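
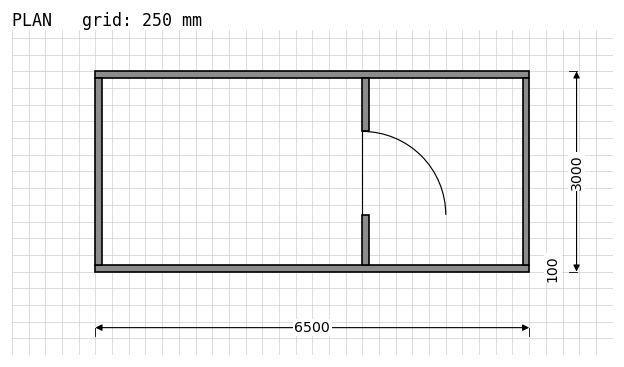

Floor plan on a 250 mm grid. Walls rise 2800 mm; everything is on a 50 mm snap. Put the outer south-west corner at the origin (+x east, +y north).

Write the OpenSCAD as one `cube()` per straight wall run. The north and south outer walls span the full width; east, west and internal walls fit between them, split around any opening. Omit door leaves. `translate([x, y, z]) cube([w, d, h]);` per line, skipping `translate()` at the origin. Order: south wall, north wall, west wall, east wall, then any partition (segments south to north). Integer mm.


cube([6500, 100, 2800]);
translate([0, 2900, 0]) cube([6500, 100, 2800]);
translate([0, 100, 0]) cube([100, 2800, 2800]);
translate([6400, 100, 0]) cube([100, 2800, 2800]);
translate([4000, 100, 0]) cube([100, 750, 2800]);
translate([4000, 2100, 0]) cube([100, 800, 2800]);


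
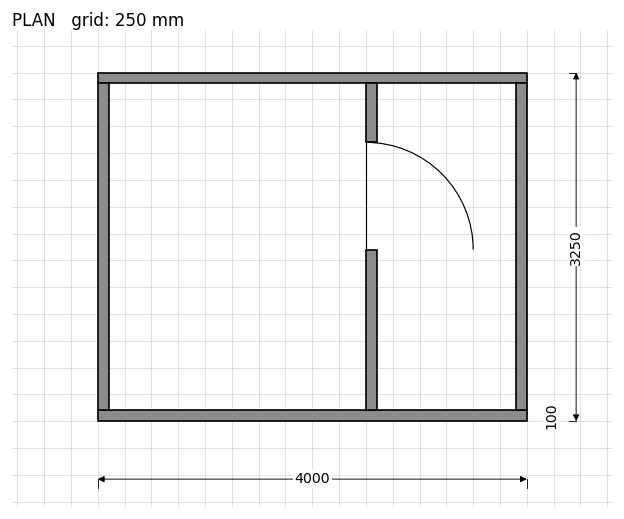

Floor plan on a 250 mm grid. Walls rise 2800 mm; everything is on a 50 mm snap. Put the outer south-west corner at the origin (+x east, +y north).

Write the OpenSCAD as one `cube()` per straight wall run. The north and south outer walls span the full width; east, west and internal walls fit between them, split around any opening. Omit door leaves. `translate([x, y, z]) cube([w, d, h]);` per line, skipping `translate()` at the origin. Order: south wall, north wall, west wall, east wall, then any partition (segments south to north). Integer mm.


cube([4000, 100, 2800]);
translate([0, 3150, 0]) cube([4000, 100, 2800]);
translate([0, 100, 0]) cube([100, 3050, 2800]);
translate([3900, 100, 0]) cube([100, 3050, 2800]);
translate([2500, 100, 0]) cube([100, 1500, 2800]);
translate([2500, 2600, 0]) cube([100, 550, 2800]);


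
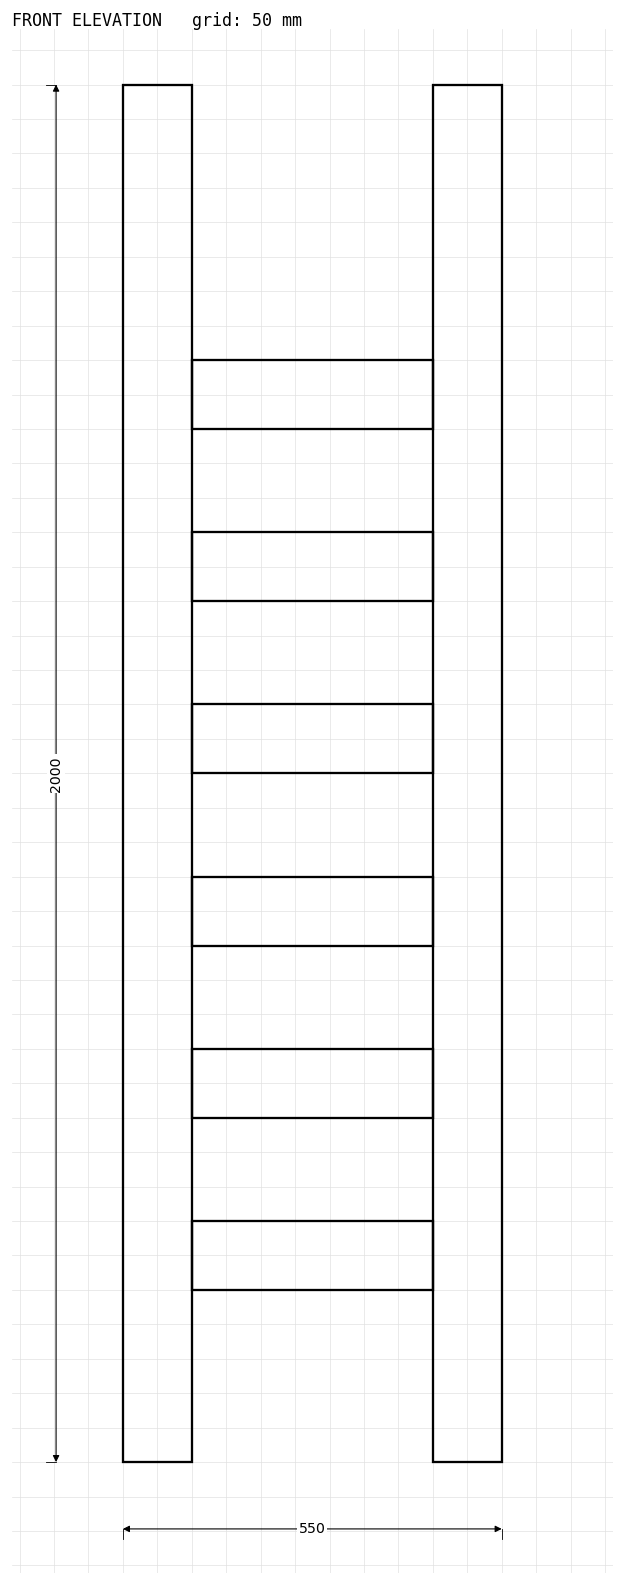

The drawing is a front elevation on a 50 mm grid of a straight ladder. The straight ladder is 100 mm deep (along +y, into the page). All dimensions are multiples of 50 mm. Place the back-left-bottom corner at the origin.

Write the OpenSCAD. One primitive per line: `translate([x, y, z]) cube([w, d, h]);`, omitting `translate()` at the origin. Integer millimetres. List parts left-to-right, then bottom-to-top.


cube([100, 100, 2000]);
translate([100, 0, 250]) cube([350, 100, 100]);
translate([100, 0, 500]) cube([350, 100, 100]);
translate([100, 0, 750]) cube([350, 100, 100]);
translate([100, 0, 1000]) cube([350, 100, 100]);
translate([100, 0, 1250]) cube([350, 100, 100]);
translate([100, 0, 1500]) cube([350, 100, 100]);
translate([450, 0, 0]) cube([100, 100, 2000]);


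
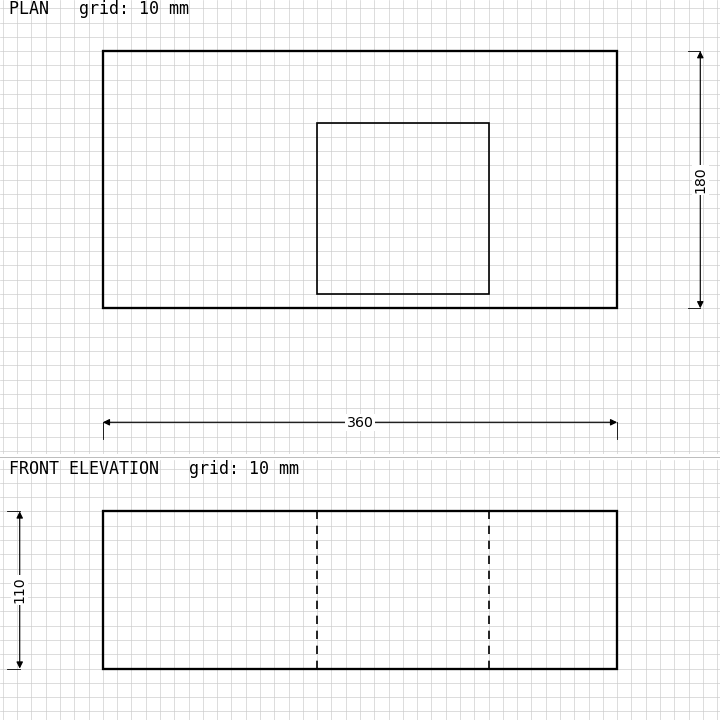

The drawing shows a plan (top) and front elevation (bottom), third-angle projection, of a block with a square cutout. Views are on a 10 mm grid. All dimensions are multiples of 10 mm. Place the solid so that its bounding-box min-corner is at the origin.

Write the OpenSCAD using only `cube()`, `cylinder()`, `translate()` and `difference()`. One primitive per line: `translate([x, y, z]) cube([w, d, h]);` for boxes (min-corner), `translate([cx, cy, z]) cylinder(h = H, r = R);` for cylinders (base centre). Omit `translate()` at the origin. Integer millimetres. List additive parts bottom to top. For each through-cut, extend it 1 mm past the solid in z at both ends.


difference() {
  cube([360, 180, 110]);
  translate([150, 10, -1]) cube([120, 120, 112]);
}


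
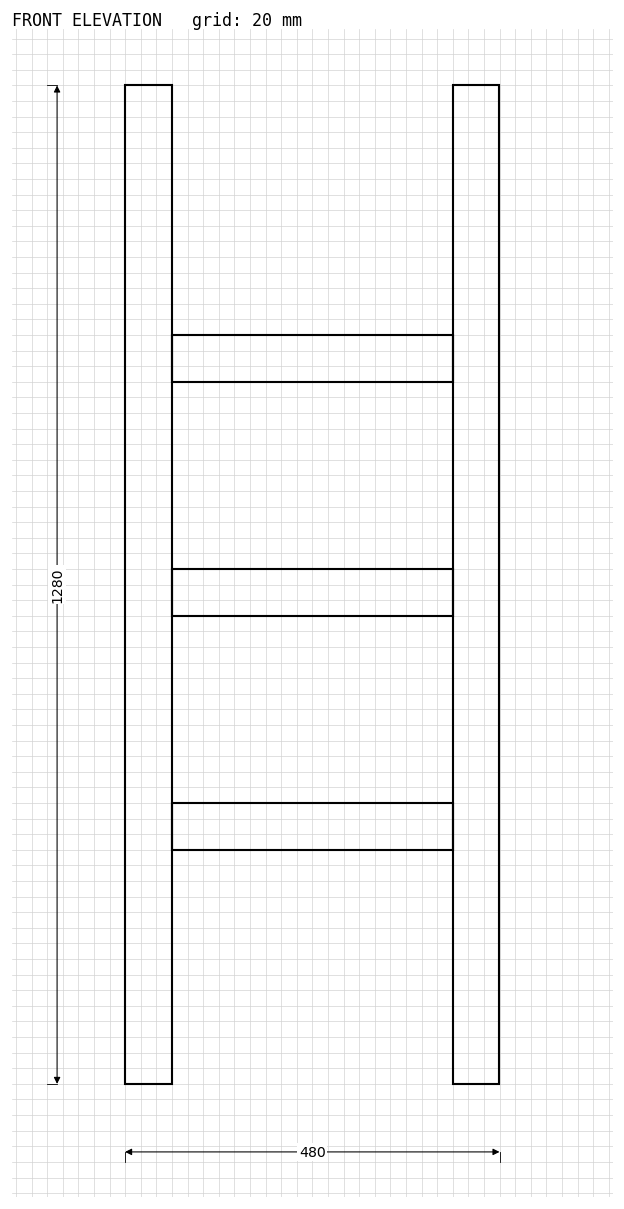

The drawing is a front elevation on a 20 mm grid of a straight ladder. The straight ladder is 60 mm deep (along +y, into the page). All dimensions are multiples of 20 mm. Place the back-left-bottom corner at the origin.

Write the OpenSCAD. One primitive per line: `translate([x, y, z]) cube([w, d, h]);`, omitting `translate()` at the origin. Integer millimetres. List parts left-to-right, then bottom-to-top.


cube([60, 60, 1280]);
translate([60, 0, 300]) cube([360, 60, 60]);
translate([60, 0, 600]) cube([360, 60, 60]);
translate([60, 0, 900]) cube([360, 60, 60]);
translate([420, 0, 0]) cube([60, 60, 1280]);


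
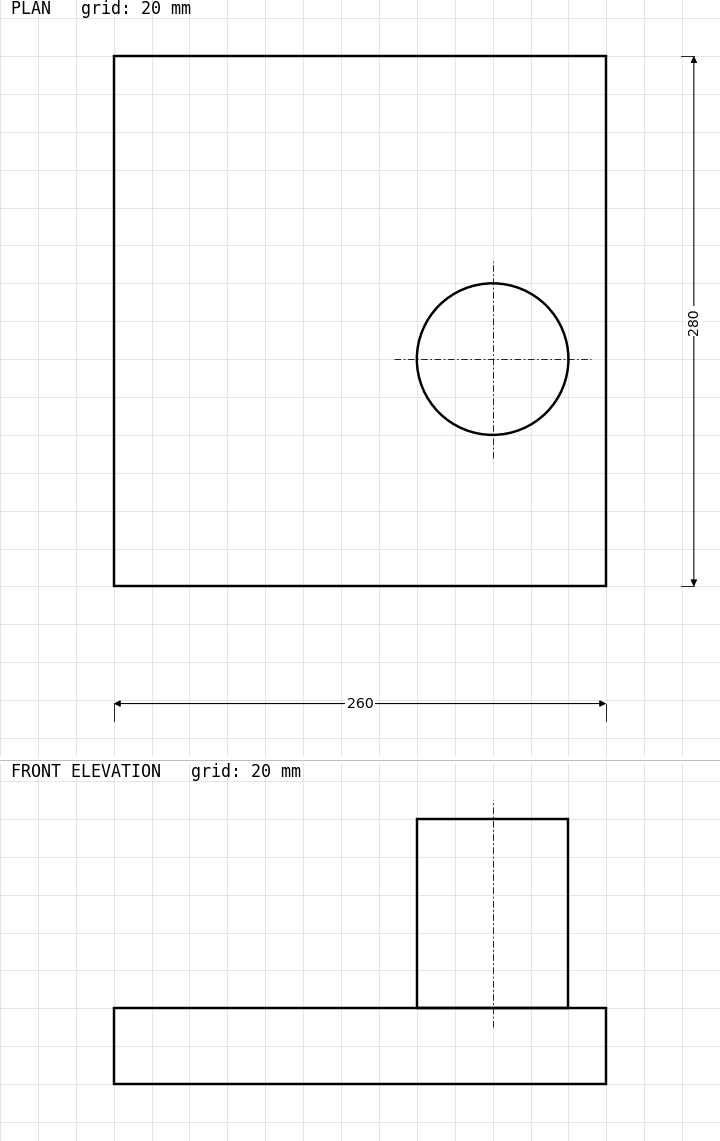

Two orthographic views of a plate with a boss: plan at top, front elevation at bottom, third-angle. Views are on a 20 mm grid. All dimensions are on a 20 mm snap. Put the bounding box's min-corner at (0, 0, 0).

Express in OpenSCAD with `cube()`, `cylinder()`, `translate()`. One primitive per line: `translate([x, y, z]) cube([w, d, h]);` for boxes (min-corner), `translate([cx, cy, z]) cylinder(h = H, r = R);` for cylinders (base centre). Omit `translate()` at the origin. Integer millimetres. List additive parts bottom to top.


cube([260, 280, 40]);
translate([200, 120, 40]) cylinder(h = 100, r = 40);


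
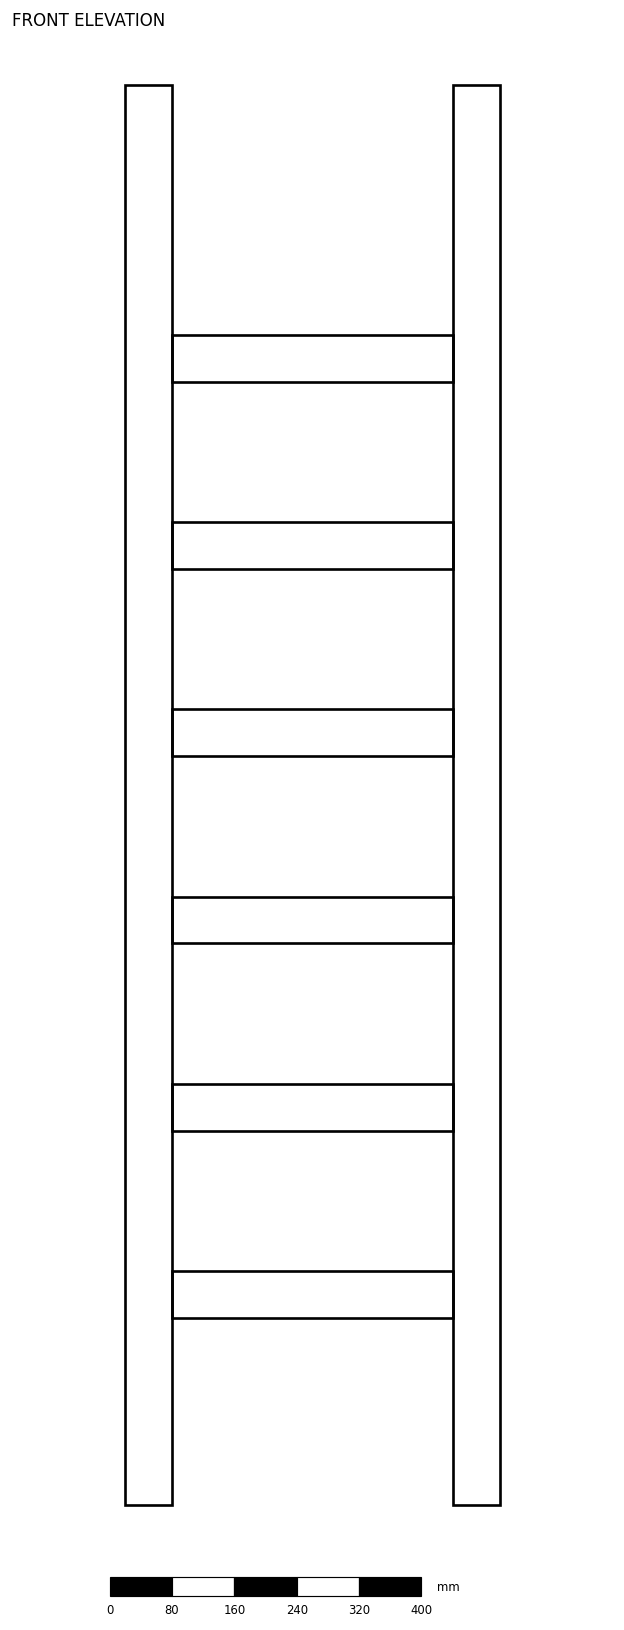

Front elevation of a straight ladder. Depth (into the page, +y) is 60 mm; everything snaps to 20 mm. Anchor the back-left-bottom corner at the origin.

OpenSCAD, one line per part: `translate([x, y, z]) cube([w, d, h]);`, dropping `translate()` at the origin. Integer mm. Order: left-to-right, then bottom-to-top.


cube([60, 60, 1820]);
translate([60, 0, 240]) cube([360, 60, 60]);
translate([60, 0, 480]) cube([360, 60, 60]);
translate([60, 0, 720]) cube([360, 60, 60]);
translate([60, 0, 960]) cube([360, 60, 60]);
translate([60, 0, 1200]) cube([360, 60, 60]);
translate([60, 0, 1440]) cube([360, 60, 60]);
translate([420, 0, 0]) cube([60, 60, 1820]);


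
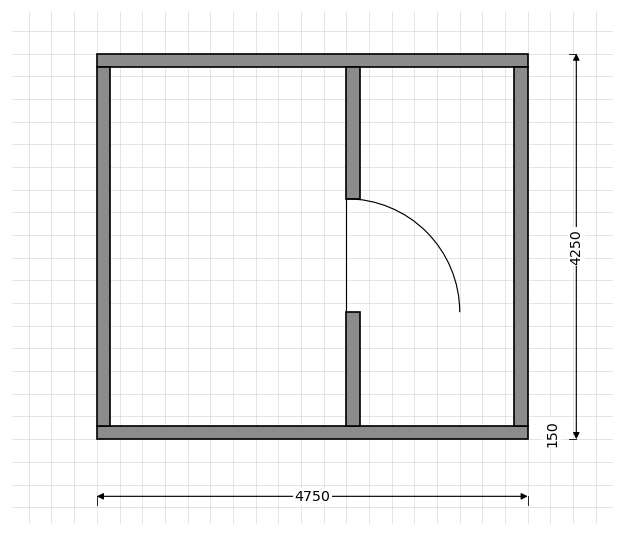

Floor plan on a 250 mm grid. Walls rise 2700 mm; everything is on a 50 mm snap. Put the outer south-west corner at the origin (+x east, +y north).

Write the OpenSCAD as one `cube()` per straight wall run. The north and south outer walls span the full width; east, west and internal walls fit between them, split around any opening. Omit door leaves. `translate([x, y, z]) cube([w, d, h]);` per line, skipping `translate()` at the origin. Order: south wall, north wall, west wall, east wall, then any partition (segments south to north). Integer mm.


cube([4750, 150, 2700]);
translate([0, 4100, 0]) cube([4750, 150, 2700]);
translate([0, 150, 0]) cube([150, 3950, 2700]);
translate([4600, 150, 0]) cube([150, 3950, 2700]);
translate([2750, 150, 0]) cube([150, 1250, 2700]);
translate([2750, 2650, 0]) cube([150, 1450, 2700]);


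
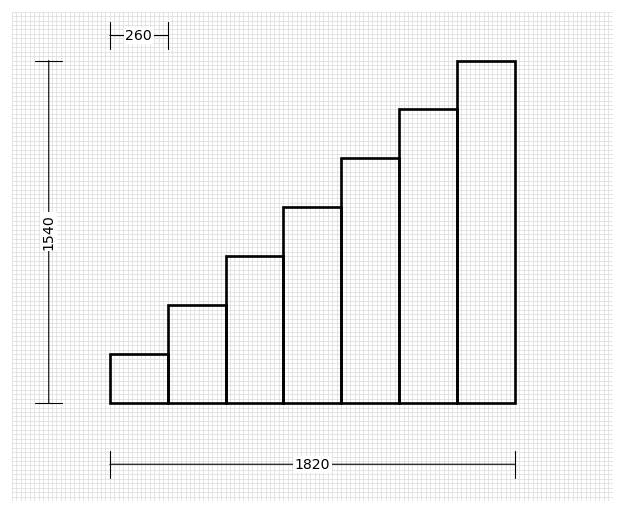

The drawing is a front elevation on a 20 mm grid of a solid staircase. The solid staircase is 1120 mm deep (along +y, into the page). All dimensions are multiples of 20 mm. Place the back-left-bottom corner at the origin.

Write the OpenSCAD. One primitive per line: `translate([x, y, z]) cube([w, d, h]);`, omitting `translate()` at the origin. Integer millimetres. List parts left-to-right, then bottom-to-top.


cube([260, 1120, 220]);
translate([260, 0, 0]) cube([260, 1120, 440]);
translate([520, 0, 0]) cube([260, 1120, 660]);
translate([780, 0, 0]) cube([260, 1120, 880]);
translate([1040, 0, 0]) cube([260, 1120, 1100]);
translate([1300, 0, 0]) cube([260, 1120, 1320]);
translate([1560, 0, 0]) cube([260, 1120, 1540]);


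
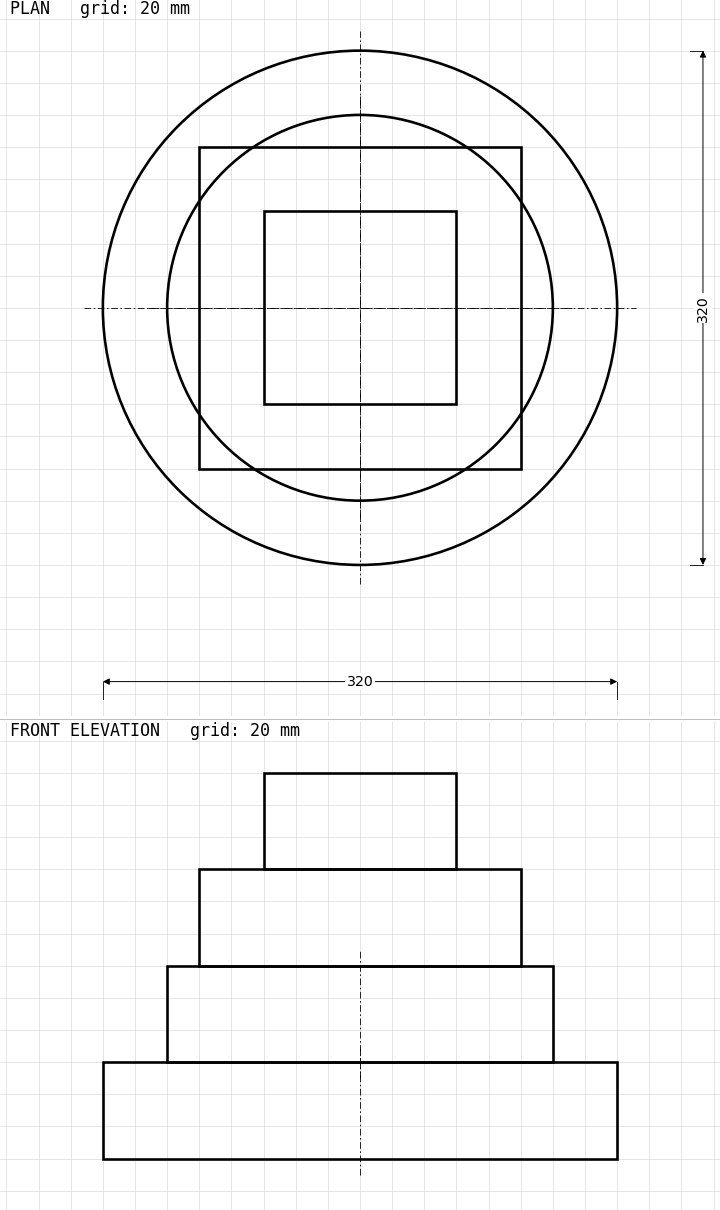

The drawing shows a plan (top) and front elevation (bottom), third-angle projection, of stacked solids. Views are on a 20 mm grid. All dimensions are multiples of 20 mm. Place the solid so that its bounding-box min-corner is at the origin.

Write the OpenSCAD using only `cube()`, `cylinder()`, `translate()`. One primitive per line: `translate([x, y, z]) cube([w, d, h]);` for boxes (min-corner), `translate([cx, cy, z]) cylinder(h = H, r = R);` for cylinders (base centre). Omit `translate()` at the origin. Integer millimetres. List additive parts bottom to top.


translate([160, 160, 0]) cylinder(h = 60, r = 160);
translate([160, 160, 60]) cylinder(h = 60, r = 120);
translate([60, 60, 120]) cube([200, 200, 60]);
translate([100, 100, 180]) cube([120, 120, 60]);


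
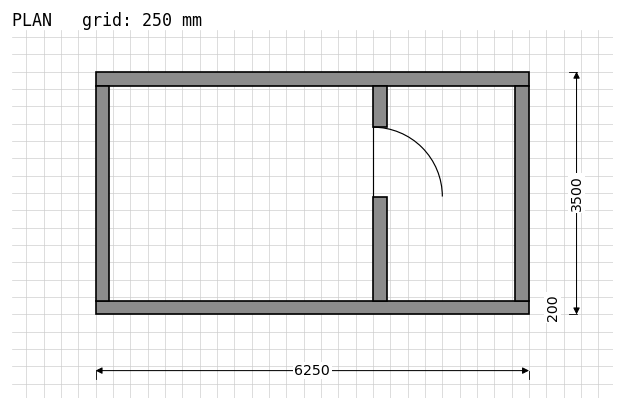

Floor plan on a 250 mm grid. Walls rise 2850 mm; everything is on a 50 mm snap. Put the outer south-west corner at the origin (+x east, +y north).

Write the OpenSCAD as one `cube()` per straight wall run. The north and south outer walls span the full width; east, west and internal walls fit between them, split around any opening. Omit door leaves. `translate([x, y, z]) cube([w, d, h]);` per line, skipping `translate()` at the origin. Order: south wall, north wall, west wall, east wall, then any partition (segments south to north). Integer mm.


cube([6250, 200, 2850]);
translate([0, 3300, 0]) cube([6250, 200, 2850]);
translate([0, 200, 0]) cube([200, 3100, 2850]);
translate([6050, 200, 0]) cube([200, 3100, 2850]);
translate([4000, 200, 0]) cube([200, 1500, 2850]);
translate([4000, 2700, 0]) cube([200, 600, 2850]);


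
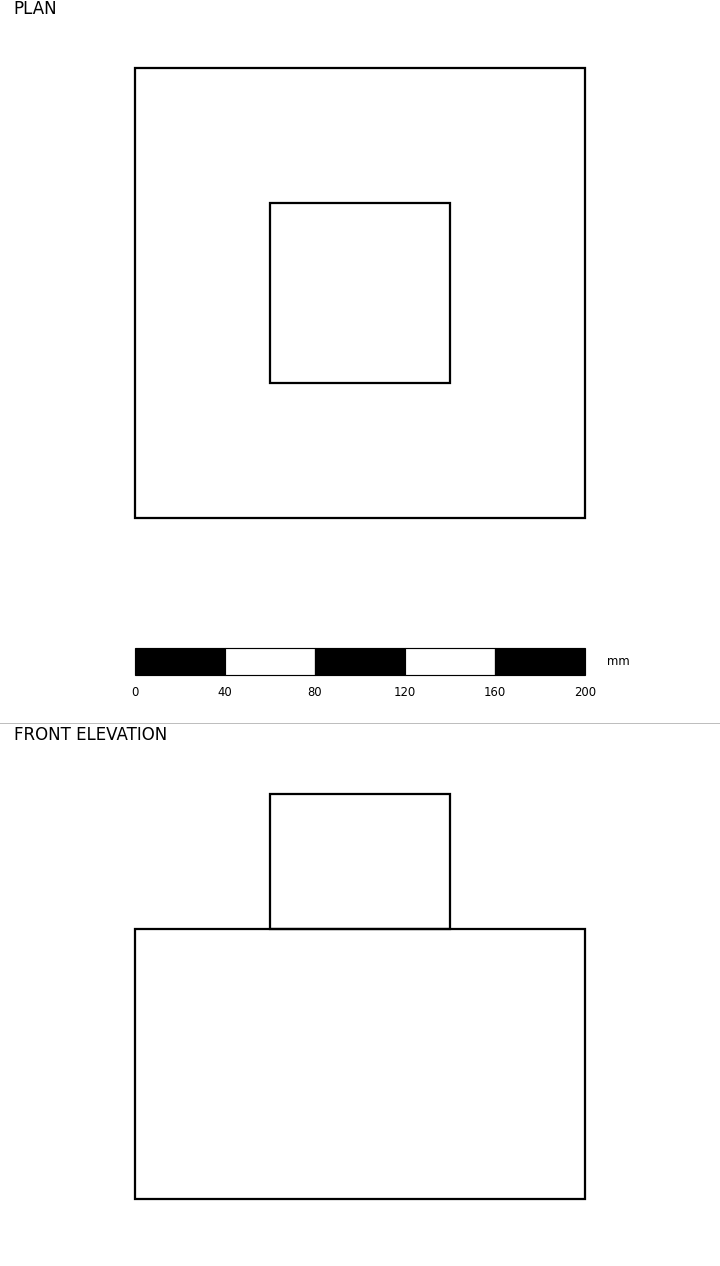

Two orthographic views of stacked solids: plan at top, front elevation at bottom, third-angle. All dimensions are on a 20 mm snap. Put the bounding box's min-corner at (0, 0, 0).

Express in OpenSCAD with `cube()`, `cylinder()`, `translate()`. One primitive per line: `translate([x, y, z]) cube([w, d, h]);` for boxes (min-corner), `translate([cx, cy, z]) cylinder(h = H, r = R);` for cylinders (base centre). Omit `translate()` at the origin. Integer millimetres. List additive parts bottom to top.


cube([200, 200, 120]);
translate([60, 60, 120]) cube([80, 80, 60]);


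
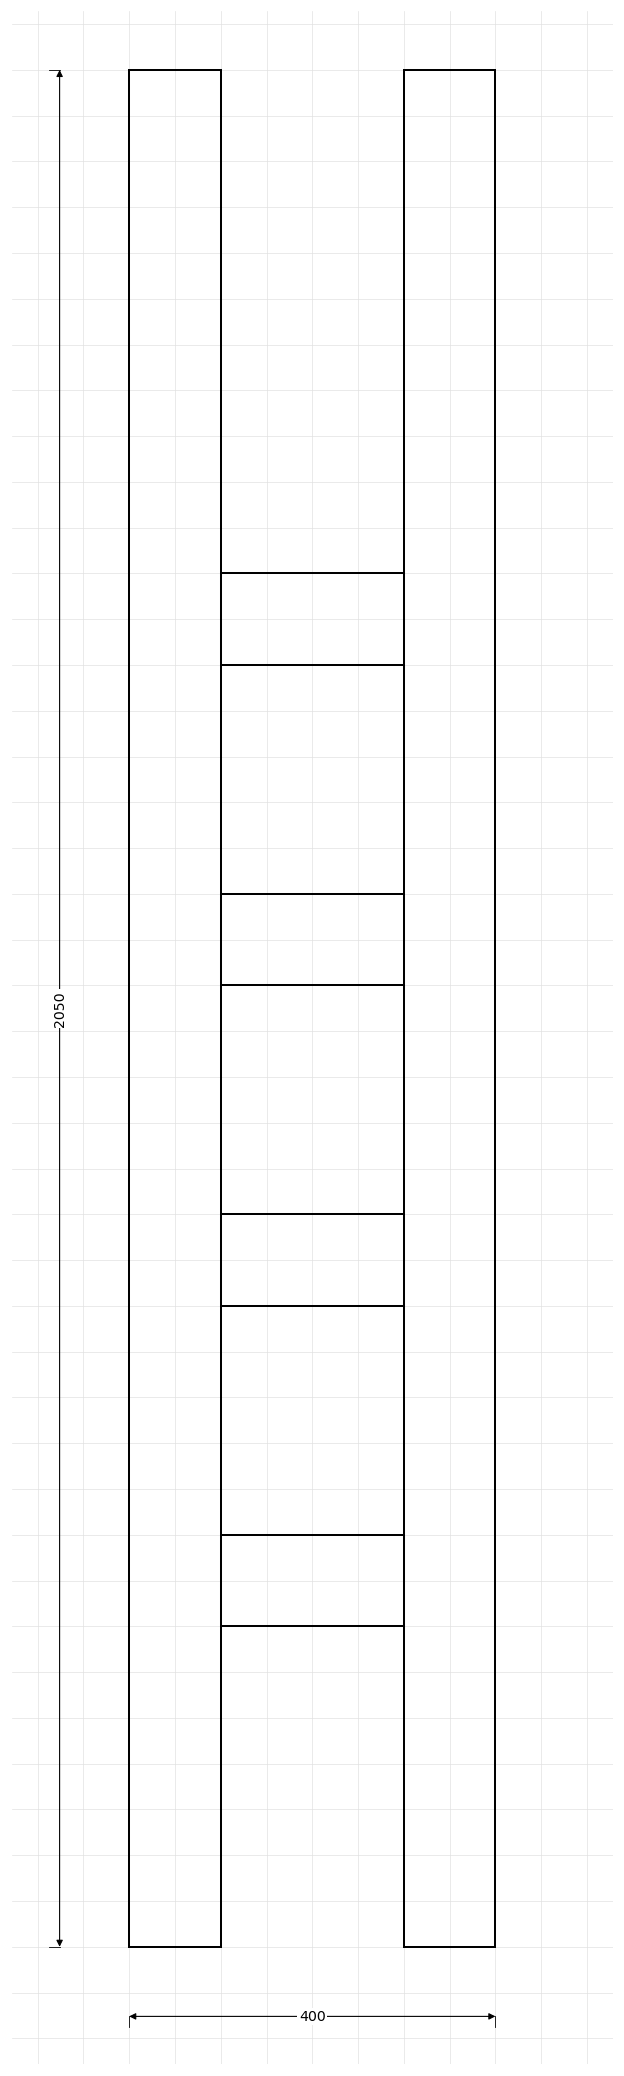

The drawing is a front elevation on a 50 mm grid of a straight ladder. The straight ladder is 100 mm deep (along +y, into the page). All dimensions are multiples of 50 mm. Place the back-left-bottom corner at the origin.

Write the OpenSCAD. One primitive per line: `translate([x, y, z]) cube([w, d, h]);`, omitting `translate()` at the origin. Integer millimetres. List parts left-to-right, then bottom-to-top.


cube([100, 100, 2050]);
translate([100, 0, 350]) cube([200, 100, 100]);
translate([100, 0, 700]) cube([200, 100, 100]);
translate([100, 0, 1050]) cube([200, 100, 100]);
translate([100, 0, 1400]) cube([200, 100, 100]);
translate([300, 0, 0]) cube([100, 100, 2050]);


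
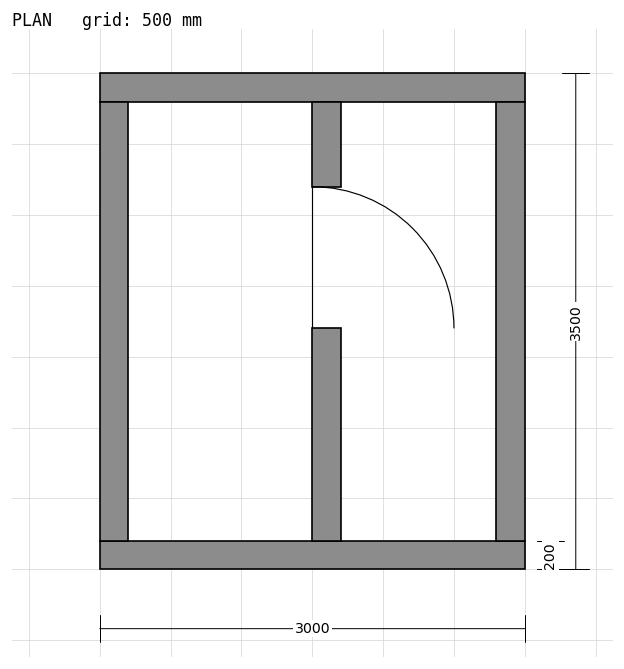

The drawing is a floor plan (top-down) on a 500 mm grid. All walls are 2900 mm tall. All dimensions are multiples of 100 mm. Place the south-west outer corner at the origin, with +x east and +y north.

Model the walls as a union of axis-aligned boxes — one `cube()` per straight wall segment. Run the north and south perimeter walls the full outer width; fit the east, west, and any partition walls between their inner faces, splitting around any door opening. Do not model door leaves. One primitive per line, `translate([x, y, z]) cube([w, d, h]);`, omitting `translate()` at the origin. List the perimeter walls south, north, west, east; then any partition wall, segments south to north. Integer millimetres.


cube([3000, 200, 2900]);
translate([0, 3300, 0]) cube([3000, 200, 2900]);
translate([0, 200, 0]) cube([200, 3100, 2900]);
translate([2800, 200, 0]) cube([200, 3100, 2900]);
translate([1500, 200, 0]) cube([200, 1500, 2900]);
translate([1500, 2700, 0]) cube([200, 600, 2900]);


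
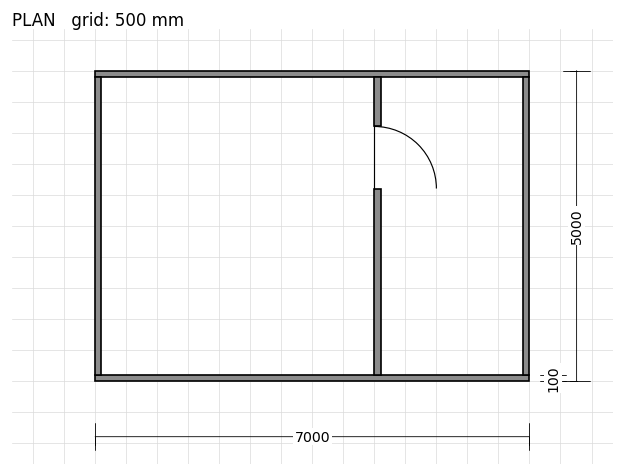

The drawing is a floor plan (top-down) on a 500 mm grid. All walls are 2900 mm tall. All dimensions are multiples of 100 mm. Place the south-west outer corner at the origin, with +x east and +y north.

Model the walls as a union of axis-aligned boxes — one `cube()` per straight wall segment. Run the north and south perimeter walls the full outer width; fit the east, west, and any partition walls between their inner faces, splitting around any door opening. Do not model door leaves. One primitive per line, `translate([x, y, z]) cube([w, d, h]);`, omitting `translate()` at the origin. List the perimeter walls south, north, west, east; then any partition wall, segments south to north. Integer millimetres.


cube([7000, 100, 2900]);
translate([0, 4900, 0]) cube([7000, 100, 2900]);
translate([0, 100, 0]) cube([100, 4800, 2900]);
translate([6900, 100, 0]) cube([100, 4800, 2900]);
translate([4500, 100, 0]) cube([100, 3000, 2900]);
translate([4500, 4100, 0]) cube([100, 800, 2900]);


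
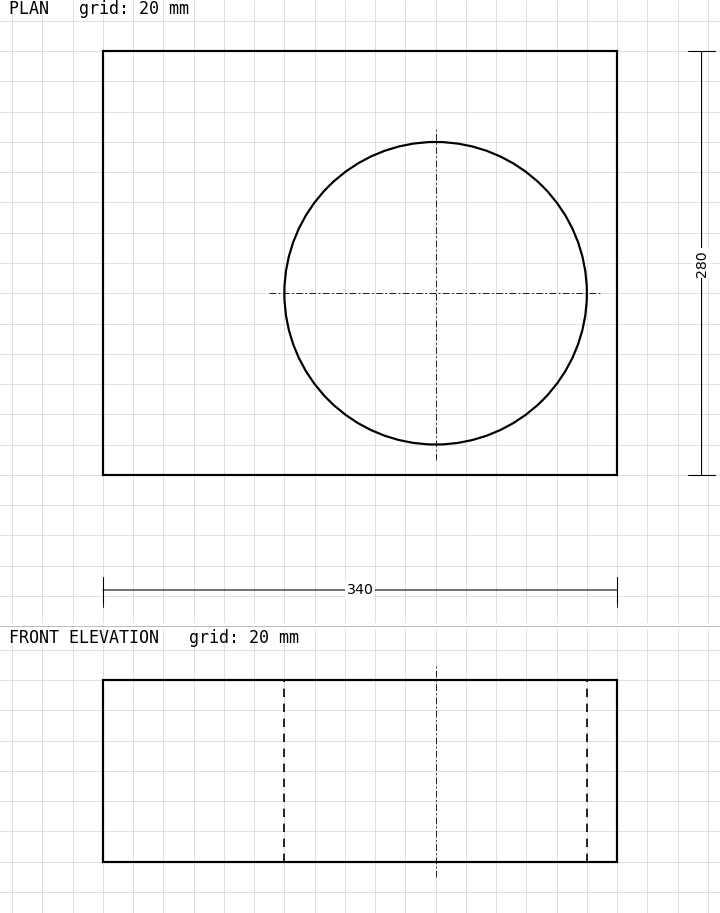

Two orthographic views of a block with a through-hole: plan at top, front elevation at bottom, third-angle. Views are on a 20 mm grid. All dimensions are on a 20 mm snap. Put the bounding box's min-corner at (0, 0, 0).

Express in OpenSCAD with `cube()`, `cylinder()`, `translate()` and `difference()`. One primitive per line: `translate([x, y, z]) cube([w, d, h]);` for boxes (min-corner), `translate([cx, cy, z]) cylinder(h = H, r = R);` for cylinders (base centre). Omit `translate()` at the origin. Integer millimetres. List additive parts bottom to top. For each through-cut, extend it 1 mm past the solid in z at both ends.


difference() {
  cube([340, 280, 120]);
  translate([220, 120, -1]) cylinder(h = 122, r = 100);
}


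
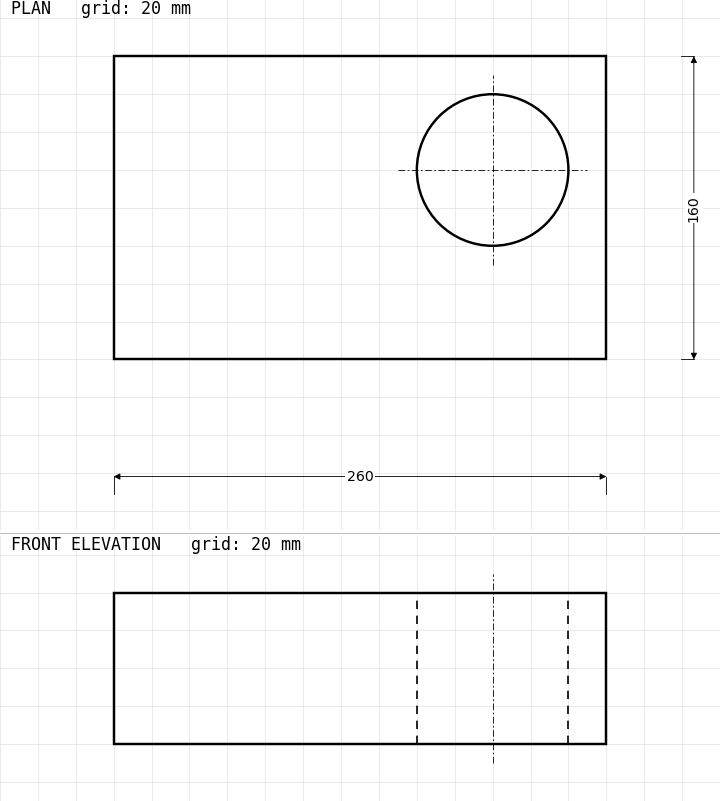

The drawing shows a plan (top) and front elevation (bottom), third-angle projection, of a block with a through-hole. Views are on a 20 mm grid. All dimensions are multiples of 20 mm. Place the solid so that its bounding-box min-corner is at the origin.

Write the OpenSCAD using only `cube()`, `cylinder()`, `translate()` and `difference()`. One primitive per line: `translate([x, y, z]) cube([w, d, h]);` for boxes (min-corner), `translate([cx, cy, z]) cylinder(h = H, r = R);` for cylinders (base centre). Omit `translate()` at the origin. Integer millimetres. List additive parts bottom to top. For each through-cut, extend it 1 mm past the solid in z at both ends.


difference() {
  cube([260, 160, 80]);
  translate([200, 100, -1]) cylinder(h = 82, r = 40);
}


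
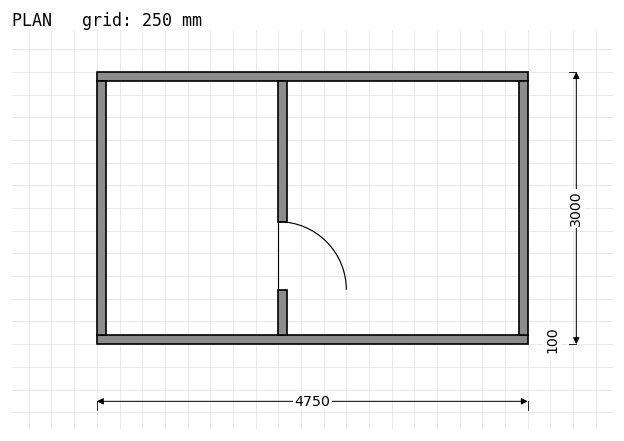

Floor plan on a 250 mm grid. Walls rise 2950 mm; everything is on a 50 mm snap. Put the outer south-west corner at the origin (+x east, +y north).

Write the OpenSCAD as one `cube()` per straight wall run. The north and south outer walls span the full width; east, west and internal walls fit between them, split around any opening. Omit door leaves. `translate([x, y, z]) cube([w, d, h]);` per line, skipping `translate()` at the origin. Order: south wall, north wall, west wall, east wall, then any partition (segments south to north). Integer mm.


cube([4750, 100, 2950]);
translate([0, 2900, 0]) cube([4750, 100, 2950]);
translate([0, 100, 0]) cube([100, 2800, 2950]);
translate([4650, 100, 0]) cube([100, 2800, 2950]);
translate([2000, 100, 0]) cube([100, 500, 2950]);
translate([2000, 1350, 0]) cube([100, 1550, 2950]);


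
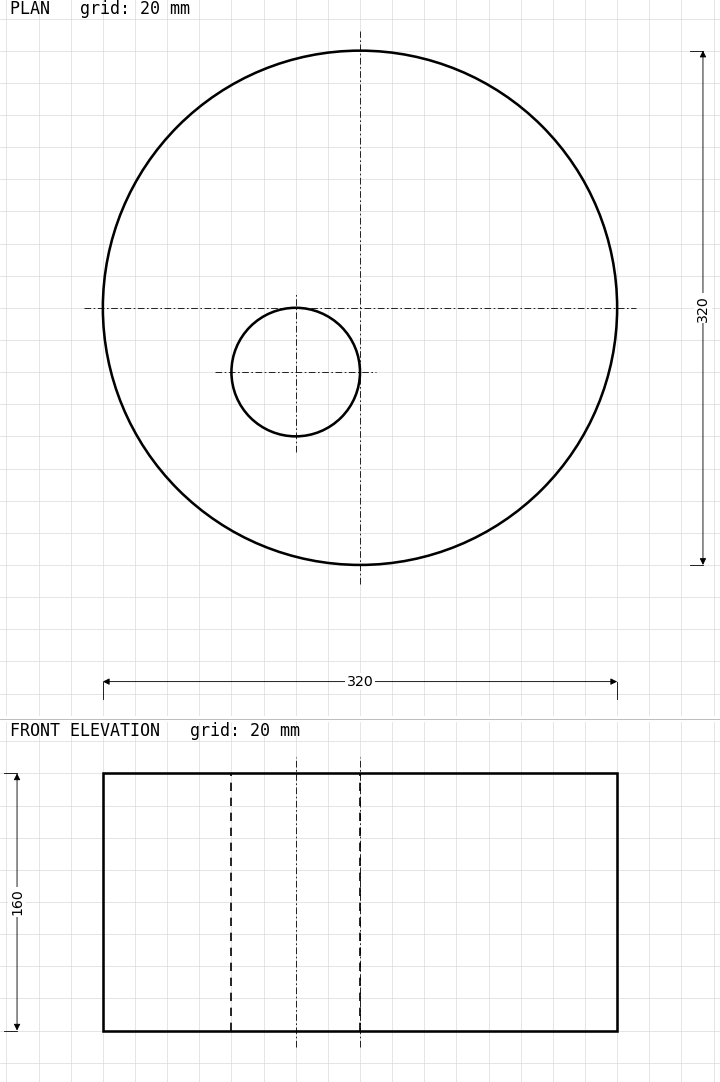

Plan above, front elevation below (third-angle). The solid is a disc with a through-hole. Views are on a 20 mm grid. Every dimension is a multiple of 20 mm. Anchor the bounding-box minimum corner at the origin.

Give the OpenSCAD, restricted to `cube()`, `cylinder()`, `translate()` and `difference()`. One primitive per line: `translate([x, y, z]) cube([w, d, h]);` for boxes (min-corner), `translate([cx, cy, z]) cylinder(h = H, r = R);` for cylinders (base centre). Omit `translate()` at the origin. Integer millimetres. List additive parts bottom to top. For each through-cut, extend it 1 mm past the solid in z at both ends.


difference() {
  translate([160, 160, 0]) cylinder(h = 160, r = 160);
  translate([120, 120, -1]) cylinder(h = 162, r = 40);
}


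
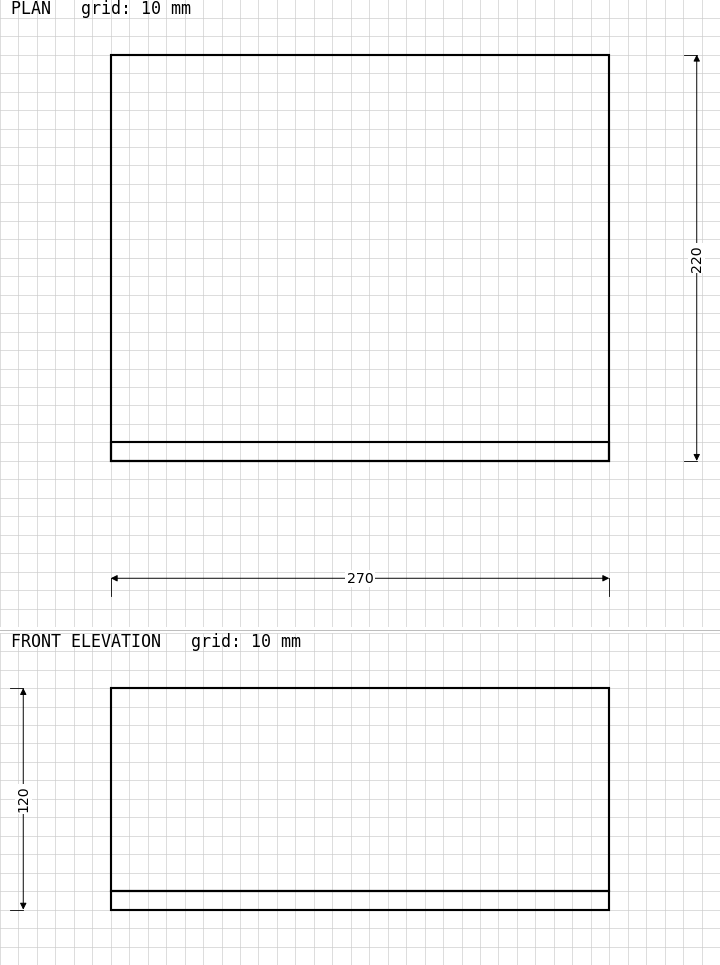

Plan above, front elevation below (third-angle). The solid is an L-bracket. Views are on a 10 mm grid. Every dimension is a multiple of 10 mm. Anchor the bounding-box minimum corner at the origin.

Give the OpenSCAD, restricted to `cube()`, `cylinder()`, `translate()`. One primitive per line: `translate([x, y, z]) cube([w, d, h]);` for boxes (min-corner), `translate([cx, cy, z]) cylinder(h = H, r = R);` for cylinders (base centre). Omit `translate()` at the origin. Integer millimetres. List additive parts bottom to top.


cube([270, 220, 10]);
translate([0, 0, 10]) cube([270, 10, 110]);


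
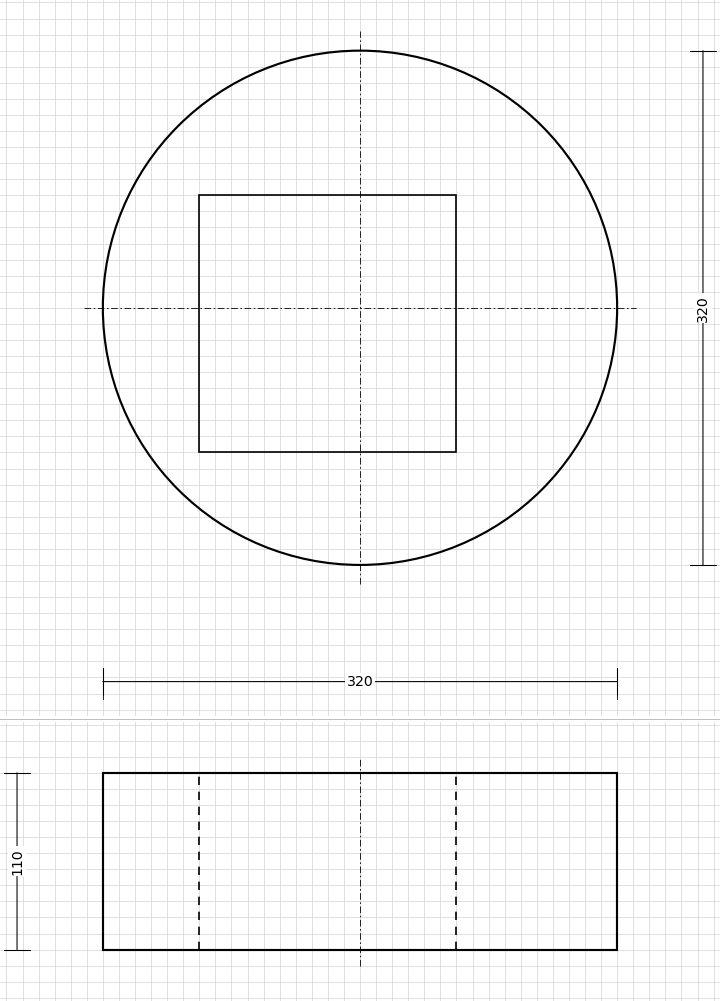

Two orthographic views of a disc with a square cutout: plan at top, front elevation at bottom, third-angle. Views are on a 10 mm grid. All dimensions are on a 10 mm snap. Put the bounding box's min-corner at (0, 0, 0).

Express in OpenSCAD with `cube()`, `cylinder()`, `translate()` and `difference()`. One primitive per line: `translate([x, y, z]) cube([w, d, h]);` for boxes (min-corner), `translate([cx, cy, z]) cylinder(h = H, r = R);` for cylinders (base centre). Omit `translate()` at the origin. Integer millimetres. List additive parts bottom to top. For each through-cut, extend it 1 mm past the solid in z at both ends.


difference() {
  translate([160, 160, 0]) cylinder(h = 110, r = 160);
  translate([60, 70, -1]) cube([160, 160, 112]);
}


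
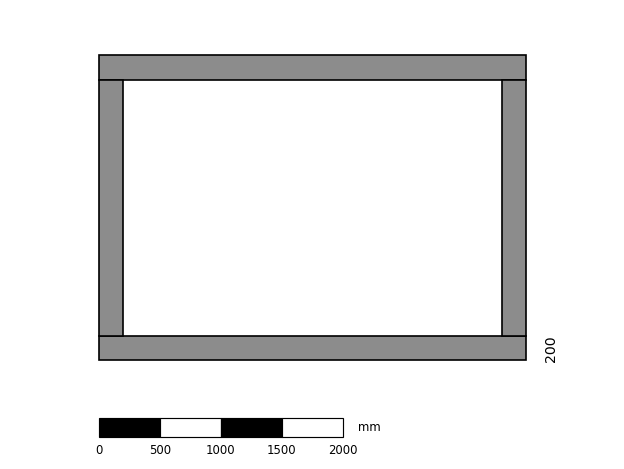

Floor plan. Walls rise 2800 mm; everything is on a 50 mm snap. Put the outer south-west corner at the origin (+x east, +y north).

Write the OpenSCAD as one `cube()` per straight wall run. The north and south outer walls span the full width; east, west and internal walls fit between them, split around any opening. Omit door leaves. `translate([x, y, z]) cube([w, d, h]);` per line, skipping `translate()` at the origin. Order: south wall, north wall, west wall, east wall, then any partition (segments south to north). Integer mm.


cube([3500, 200, 2800]);
translate([0, 2300, 0]) cube([3500, 200, 2800]);
translate([0, 200, 0]) cube([200, 2100, 2800]);
translate([3300, 200, 0]) cube([200, 2100, 2800]);


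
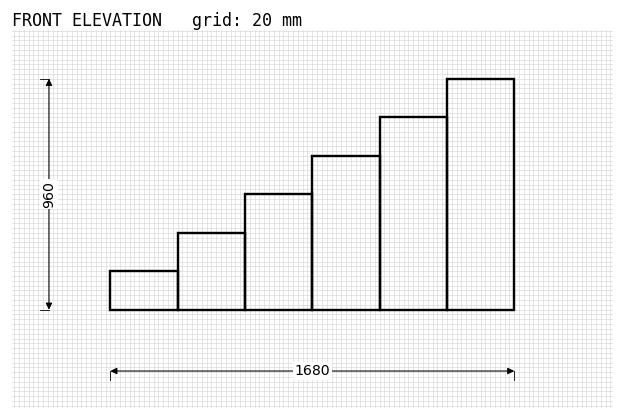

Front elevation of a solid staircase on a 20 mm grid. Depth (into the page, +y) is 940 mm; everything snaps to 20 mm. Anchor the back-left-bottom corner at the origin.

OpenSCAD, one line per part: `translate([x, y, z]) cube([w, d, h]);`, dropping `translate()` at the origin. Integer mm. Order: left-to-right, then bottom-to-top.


cube([280, 940, 160]);
translate([280, 0, 0]) cube([280, 940, 320]);
translate([560, 0, 0]) cube([280, 940, 480]);
translate([840, 0, 0]) cube([280, 940, 640]);
translate([1120, 0, 0]) cube([280, 940, 800]);
translate([1400, 0, 0]) cube([280, 940, 960]);


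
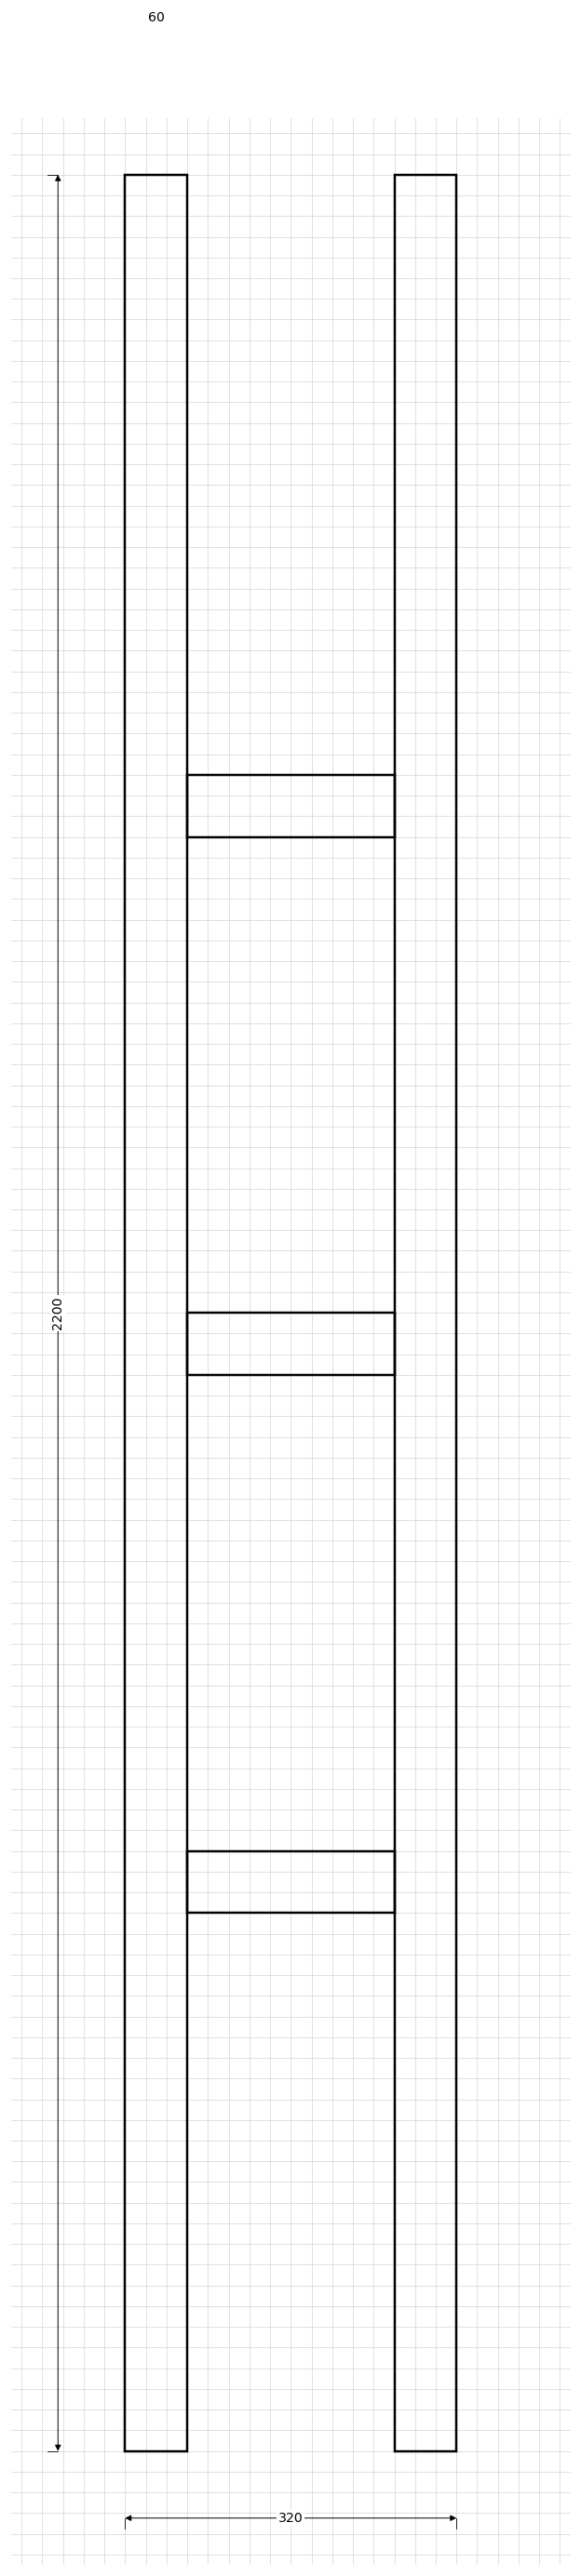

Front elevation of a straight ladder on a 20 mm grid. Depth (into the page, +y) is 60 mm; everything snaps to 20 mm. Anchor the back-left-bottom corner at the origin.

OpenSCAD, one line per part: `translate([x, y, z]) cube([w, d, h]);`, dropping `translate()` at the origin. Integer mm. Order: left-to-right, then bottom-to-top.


cube([60, 60, 2200]);
translate([60, 0, 520]) cube([200, 60, 60]);
translate([60, 0, 1040]) cube([200, 60, 60]);
translate([60, 0, 1560]) cube([200, 60, 60]);
translate([260, 0, 0]) cube([60, 60, 2200]);


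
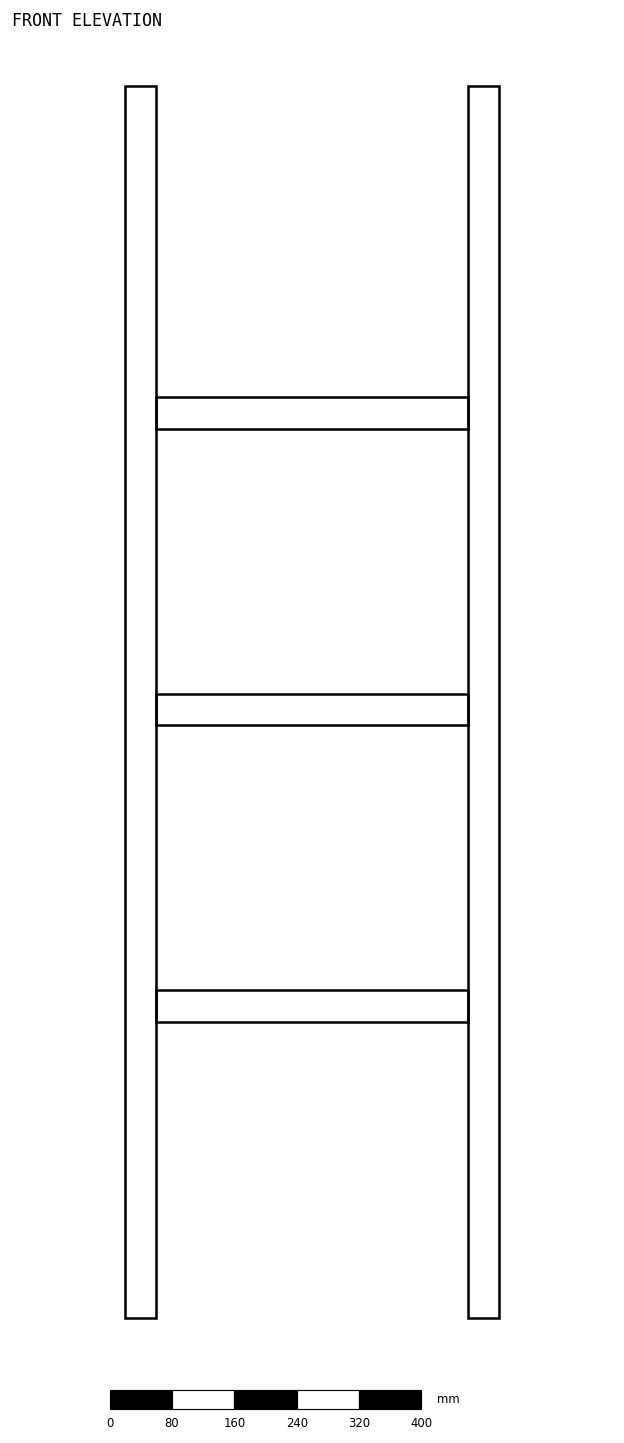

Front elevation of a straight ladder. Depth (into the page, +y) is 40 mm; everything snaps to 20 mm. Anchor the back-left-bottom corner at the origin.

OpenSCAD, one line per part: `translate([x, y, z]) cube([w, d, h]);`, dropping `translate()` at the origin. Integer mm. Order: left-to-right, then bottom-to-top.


cube([40, 40, 1580]);
translate([40, 0, 380]) cube([400, 40, 40]);
translate([40, 0, 760]) cube([400, 40, 40]);
translate([40, 0, 1140]) cube([400, 40, 40]);
translate([440, 0, 0]) cube([40, 40, 1580]);


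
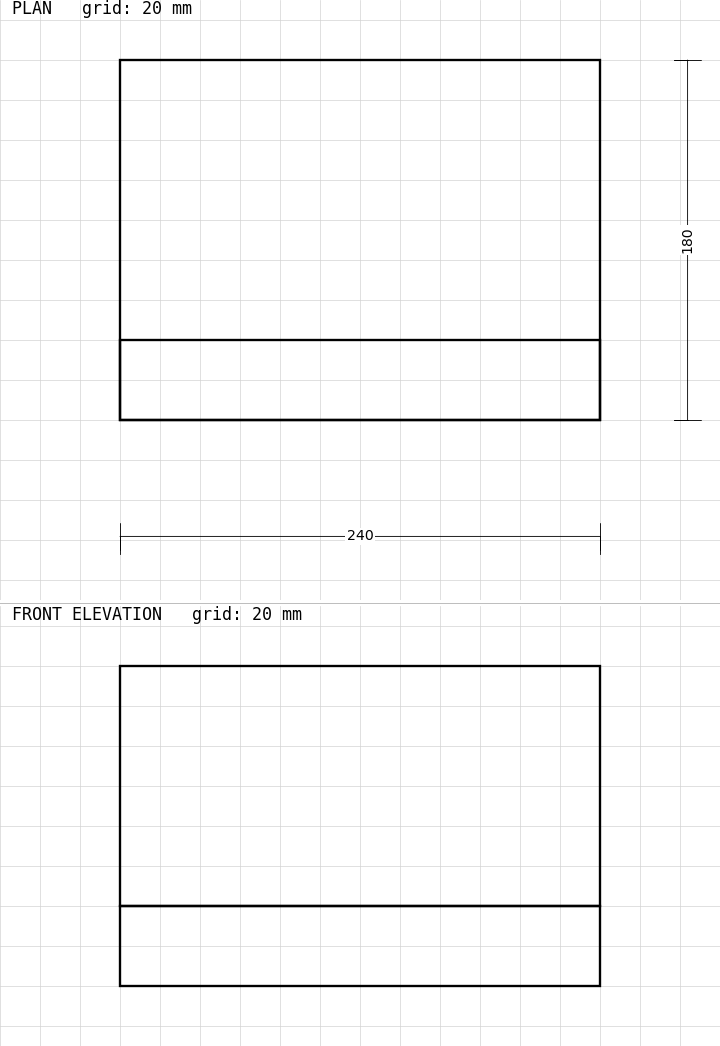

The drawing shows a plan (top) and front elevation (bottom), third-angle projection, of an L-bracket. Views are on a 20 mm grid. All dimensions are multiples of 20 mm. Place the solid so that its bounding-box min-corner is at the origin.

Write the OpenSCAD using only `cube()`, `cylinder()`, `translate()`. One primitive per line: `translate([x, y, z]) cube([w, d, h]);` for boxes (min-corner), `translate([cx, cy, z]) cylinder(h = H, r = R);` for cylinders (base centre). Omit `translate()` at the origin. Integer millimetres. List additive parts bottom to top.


cube([240, 180, 40]);
translate([0, 0, 40]) cube([240, 40, 120]);


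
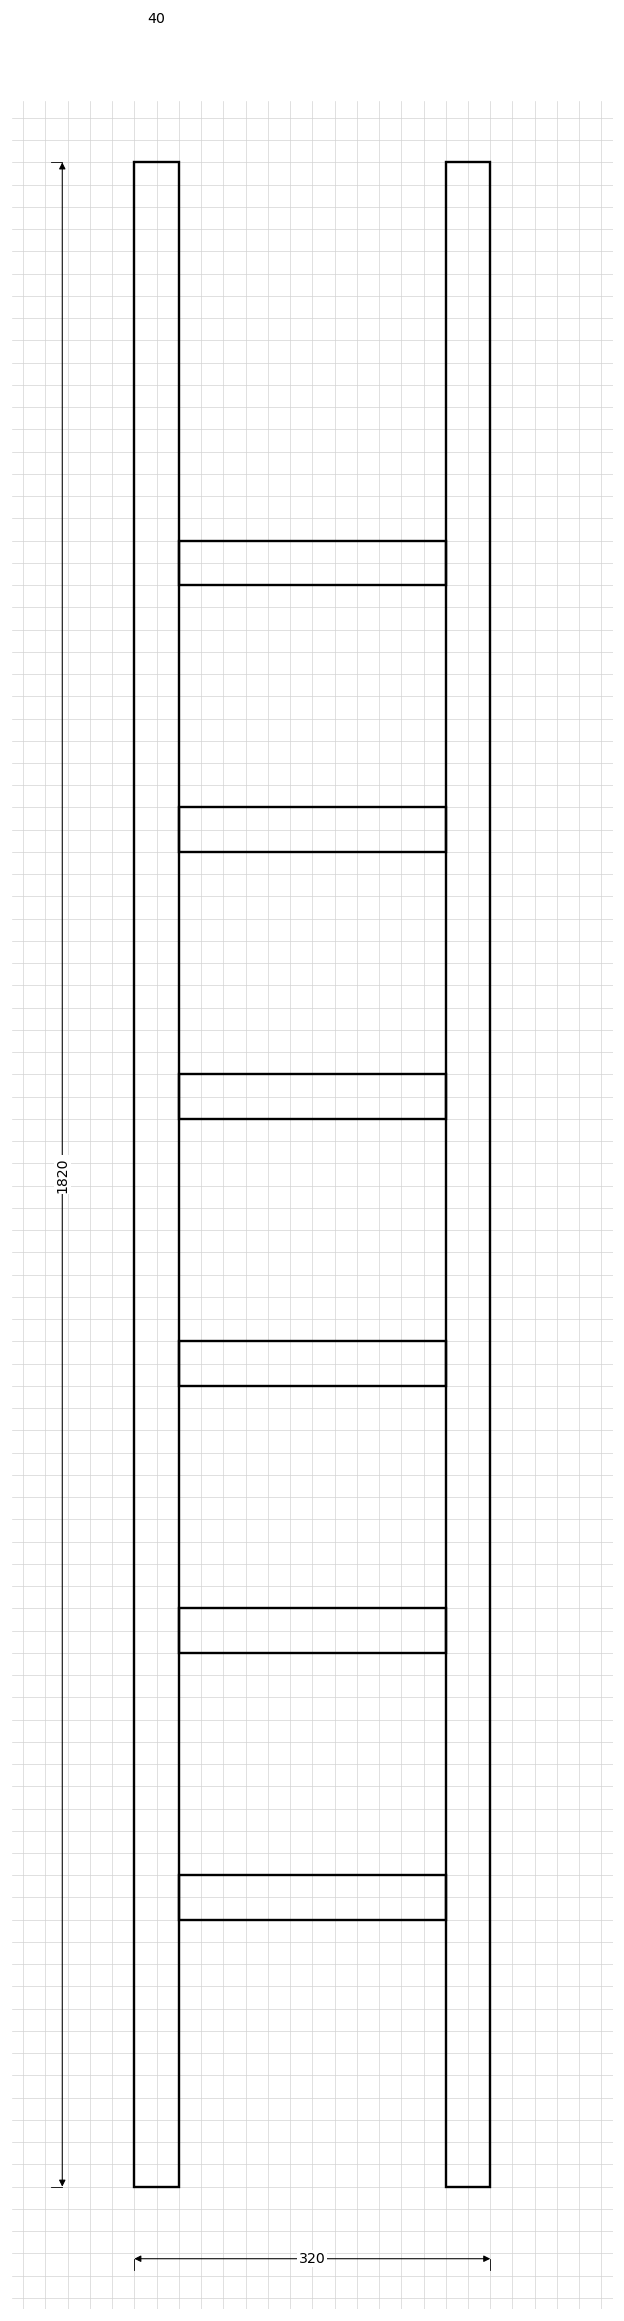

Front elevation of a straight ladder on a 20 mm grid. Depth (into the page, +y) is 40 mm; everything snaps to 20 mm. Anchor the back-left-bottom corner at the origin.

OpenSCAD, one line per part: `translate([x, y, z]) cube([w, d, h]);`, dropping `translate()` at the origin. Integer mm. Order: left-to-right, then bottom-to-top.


cube([40, 40, 1820]);
translate([40, 0, 240]) cube([240, 40, 40]);
translate([40, 0, 480]) cube([240, 40, 40]);
translate([40, 0, 720]) cube([240, 40, 40]);
translate([40, 0, 960]) cube([240, 40, 40]);
translate([40, 0, 1200]) cube([240, 40, 40]);
translate([40, 0, 1440]) cube([240, 40, 40]);
translate([280, 0, 0]) cube([40, 40, 1820]);


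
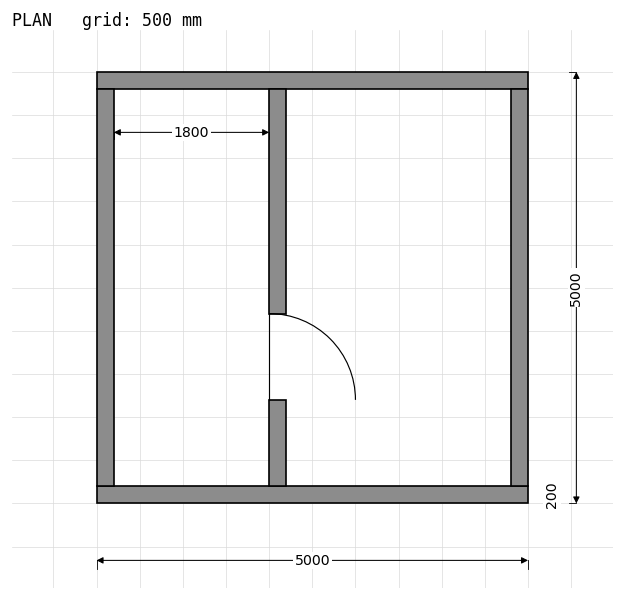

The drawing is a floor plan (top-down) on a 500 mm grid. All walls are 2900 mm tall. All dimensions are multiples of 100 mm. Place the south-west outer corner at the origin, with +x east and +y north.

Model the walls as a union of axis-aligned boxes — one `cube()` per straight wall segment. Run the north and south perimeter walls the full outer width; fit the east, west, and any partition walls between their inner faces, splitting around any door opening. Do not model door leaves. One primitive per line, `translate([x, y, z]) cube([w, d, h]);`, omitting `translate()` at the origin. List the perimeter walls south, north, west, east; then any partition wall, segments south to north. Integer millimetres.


cube([5000, 200, 2900]);
translate([0, 4800, 0]) cube([5000, 200, 2900]);
translate([0, 200, 0]) cube([200, 4600, 2900]);
translate([4800, 200, 0]) cube([200, 4600, 2900]);
translate([2000, 200, 0]) cube([200, 1000, 2900]);
translate([2000, 2200, 0]) cube([200, 2600, 2900]);


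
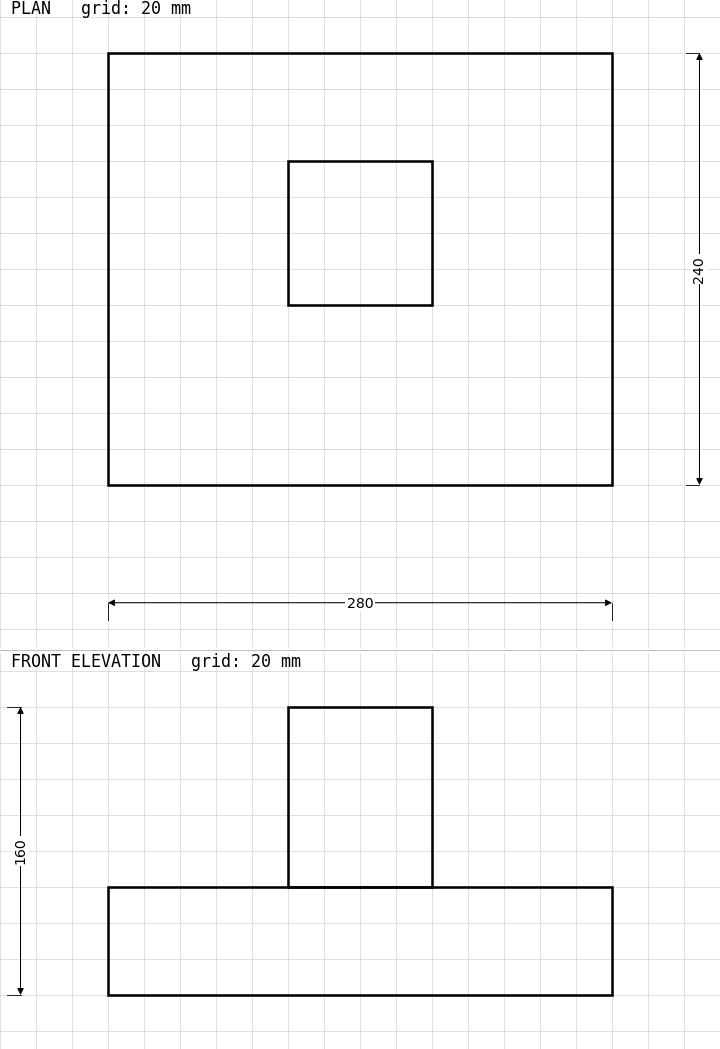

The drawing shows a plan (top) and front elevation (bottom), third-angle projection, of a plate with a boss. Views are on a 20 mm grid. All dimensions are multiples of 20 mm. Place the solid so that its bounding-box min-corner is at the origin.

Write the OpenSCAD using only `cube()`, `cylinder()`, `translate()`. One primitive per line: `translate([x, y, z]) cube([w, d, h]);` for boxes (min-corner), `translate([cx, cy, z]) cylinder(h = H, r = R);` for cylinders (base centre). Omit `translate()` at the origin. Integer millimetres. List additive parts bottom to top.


cube([280, 240, 60]);
translate([100, 100, 60]) cube([80, 80, 100]);


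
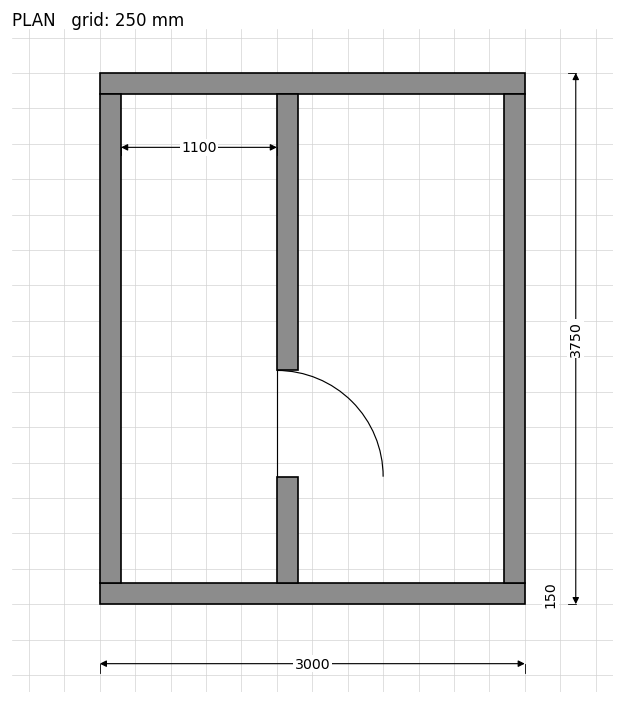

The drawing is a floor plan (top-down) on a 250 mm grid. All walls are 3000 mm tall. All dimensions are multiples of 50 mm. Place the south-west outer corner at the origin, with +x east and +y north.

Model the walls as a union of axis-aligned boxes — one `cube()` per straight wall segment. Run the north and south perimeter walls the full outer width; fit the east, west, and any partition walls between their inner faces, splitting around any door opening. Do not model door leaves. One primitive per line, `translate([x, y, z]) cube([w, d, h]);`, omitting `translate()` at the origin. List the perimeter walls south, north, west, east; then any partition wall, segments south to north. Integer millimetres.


cube([3000, 150, 3000]);
translate([0, 3600, 0]) cube([3000, 150, 3000]);
translate([0, 150, 0]) cube([150, 3450, 3000]);
translate([2850, 150, 0]) cube([150, 3450, 3000]);
translate([1250, 150, 0]) cube([150, 750, 3000]);
translate([1250, 1650, 0]) cube([150, 1950, 3000]);


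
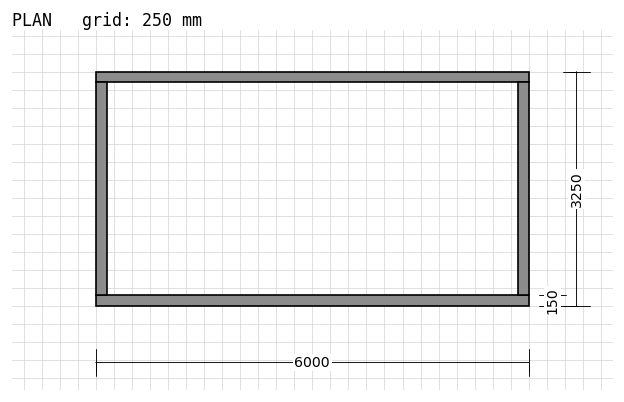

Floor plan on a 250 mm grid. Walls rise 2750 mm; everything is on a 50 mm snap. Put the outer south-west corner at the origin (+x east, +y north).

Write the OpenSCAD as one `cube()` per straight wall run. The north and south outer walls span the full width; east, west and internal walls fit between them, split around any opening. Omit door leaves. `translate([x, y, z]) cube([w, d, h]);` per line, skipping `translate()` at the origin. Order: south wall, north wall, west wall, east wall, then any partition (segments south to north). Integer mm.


cube([6000, 150, 2750]);
translate([0, 3100, 0]) cube([6000, 150, 2750]);
translate([0, 150, 0]) cube([150, 2950, 2750]);
translate([5850, 150, 0]) cube([150, 2950, 2750]);


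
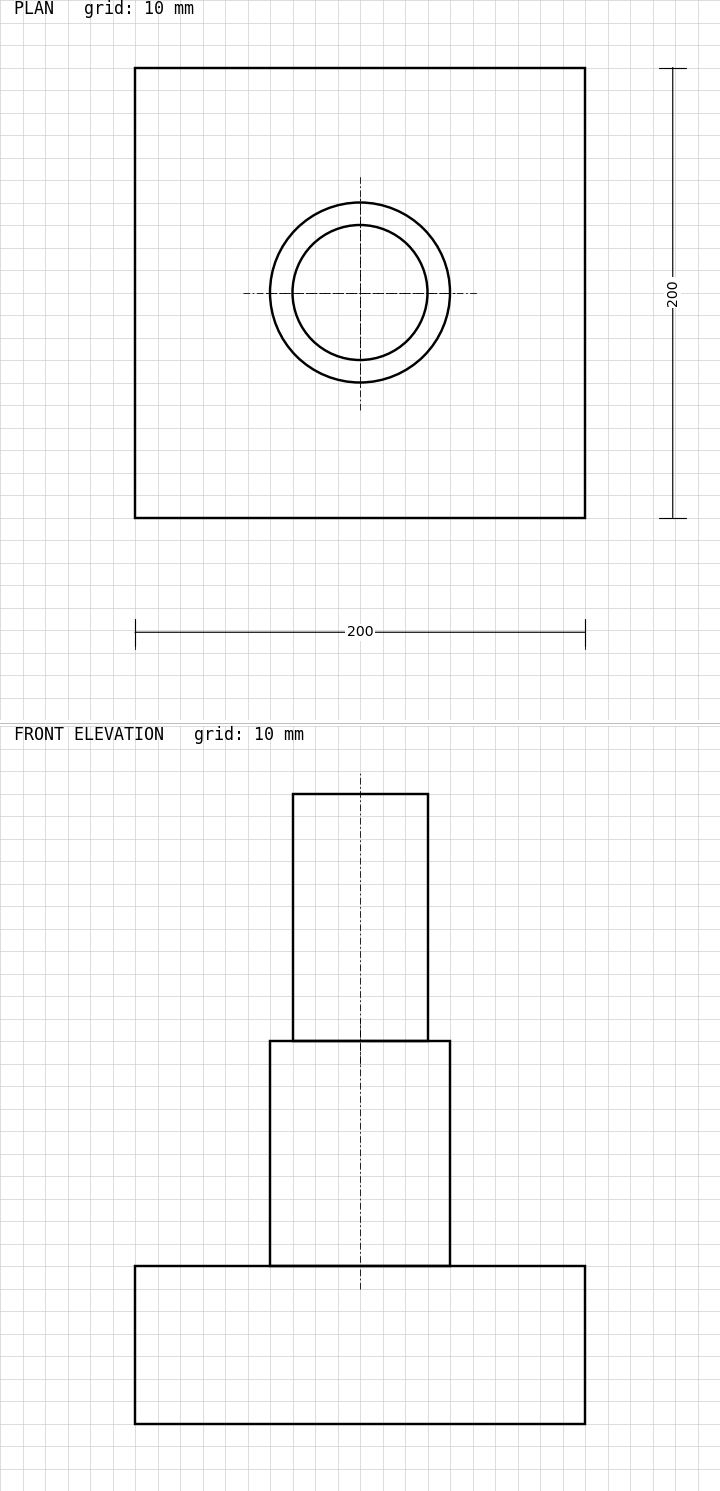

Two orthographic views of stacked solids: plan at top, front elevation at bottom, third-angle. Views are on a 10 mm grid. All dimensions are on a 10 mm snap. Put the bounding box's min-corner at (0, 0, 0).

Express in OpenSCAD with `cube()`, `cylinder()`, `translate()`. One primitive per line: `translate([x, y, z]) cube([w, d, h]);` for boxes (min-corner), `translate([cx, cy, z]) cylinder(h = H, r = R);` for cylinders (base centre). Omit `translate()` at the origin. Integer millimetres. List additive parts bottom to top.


cube([200, 200, 70]);
translate([100, 100, 70]) cylinder(h = 100, r = 40);
translate([100, 100, 170]) cylinder(h = 110, r = 30);


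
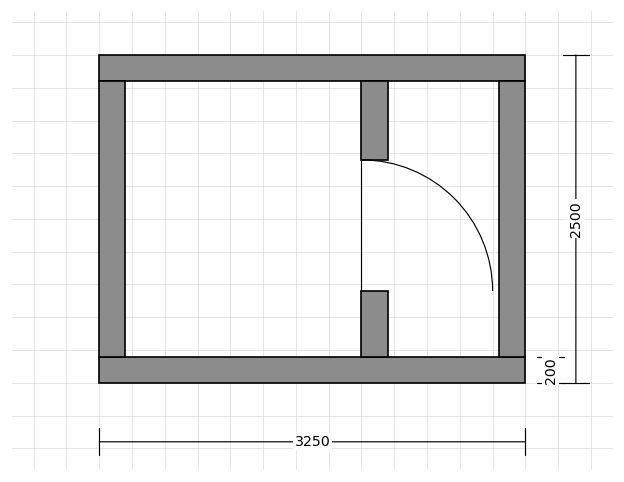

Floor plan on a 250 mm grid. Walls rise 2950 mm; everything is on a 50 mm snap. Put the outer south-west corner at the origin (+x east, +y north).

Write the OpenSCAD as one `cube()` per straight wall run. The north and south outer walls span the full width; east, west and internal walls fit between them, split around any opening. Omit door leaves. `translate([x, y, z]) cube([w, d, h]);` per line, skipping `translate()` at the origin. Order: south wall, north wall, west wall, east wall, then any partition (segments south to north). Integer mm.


cube([3250, 200, 2950]);
translate([0, 2300, 0]) cube([3250, 200, 2950]);
translate([0, 200, 0]) cube([200, 2100, 2950]);
translate([3050, 200, 0]) cube([200, 2100, 2950]);
translate([2000, 200, 0]) cube([200, 500, 2950]);
translate([2000, 1700, 0]) cube([200, 600, 2950]);


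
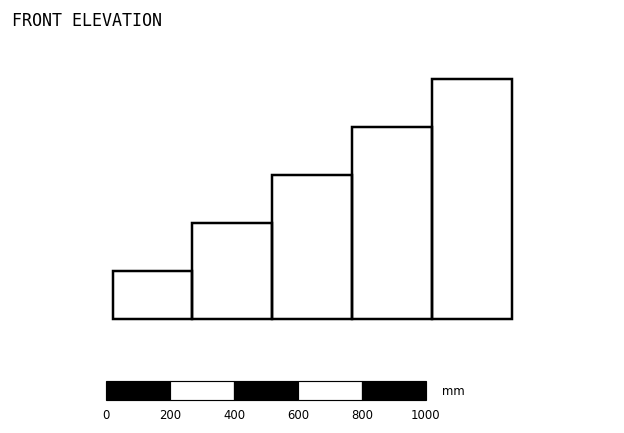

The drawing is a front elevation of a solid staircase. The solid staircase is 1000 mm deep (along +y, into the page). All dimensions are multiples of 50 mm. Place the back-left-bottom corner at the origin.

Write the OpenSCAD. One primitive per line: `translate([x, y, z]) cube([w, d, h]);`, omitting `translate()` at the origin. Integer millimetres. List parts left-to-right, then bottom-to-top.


cube([250, 1000, 150]);
translate([250, 0, 0]) cube([250, 1000, 300]);
translate([500, 0, 0]) cube([250, 1000, 450]);
translate([750, 0, 0]) cube([250, 1000, 600]);
translate([1000, 0, 0]) cube([250, 1000, 750]);
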